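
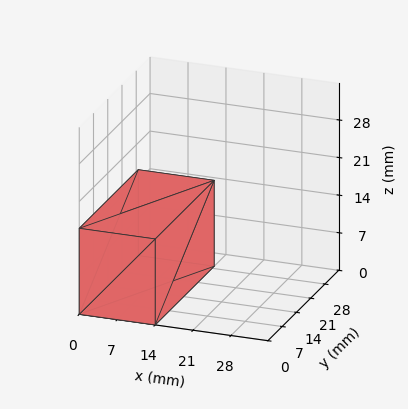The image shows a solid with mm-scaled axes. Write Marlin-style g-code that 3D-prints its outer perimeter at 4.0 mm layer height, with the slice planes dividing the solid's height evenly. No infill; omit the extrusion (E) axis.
Reading the render: the shape is a rectangular box, roughly 14 × 29 mm footprint and 16 mm tall (dimensions read to the nearest mm from the axis ticks). For the g-code, the solid's height is divided into equal slices at the stated Δz and each level perimeter traced with G1 moves after a G0 lift.

; perimeter-only toolpath
G21 ; units = mm
G90 ; absolute positioning
G28 ; home
; layer 1
G0 Z4.0
G0 X0.0 Y0.0
G1 X14.0 Y0.0
G1 X14.0 Y29.0
G1 X0.0 Y29.0
G1 X0.0 Y0.0
; layer 2
G0 Z8.0
G0 X0.0 Y0.0
G1 X14.0 Y0.0
G1 X14.0 Y29.0
G1 X0.0 Y29.0
G1 X0.0 Y0.0
; layer 3
G0 Z12.0
G0 X0.0 Y0.0
G1 X14.0 Y0.0
G1 X14.0 Y29.0
G1 X0.0 Y29.0
G1 X0.0 Y0.0
; layer 4
G0 Z16.0
G0 X0.0 Y0.0
G1 X14.0 Y0.0
G1 X14.0 Y29.0
G1 X0.0 Y29.0
G1 X0.0 Y0.0
M2 ; end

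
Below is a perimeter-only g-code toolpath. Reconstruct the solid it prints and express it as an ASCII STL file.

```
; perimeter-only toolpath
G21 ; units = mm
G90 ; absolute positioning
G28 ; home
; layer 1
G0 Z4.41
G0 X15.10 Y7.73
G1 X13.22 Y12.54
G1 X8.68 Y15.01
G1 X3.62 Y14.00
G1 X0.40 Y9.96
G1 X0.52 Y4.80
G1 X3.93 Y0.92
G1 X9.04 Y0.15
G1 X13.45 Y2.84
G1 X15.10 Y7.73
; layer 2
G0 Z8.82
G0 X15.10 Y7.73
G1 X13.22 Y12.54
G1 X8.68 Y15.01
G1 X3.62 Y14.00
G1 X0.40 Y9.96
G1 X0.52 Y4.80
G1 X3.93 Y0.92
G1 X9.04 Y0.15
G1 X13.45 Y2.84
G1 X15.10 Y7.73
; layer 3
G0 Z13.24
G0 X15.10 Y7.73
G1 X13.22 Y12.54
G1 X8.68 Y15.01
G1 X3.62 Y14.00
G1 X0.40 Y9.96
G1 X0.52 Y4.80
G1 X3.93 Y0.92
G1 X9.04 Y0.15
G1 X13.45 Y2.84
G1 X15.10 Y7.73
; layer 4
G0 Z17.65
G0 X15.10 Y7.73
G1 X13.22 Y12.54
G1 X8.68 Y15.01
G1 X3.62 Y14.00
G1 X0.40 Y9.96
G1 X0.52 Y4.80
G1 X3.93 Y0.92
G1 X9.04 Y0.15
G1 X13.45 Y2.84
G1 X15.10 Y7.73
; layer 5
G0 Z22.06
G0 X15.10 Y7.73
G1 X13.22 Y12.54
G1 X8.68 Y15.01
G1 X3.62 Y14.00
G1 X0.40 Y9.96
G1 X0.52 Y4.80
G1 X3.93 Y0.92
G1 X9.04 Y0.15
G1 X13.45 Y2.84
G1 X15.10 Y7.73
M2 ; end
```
solid part
  facet normal 0.0000 0.0000 -1.0000
    outer loop
      vertex 8.68 15.01 0.00
      vertex 13.22 12.54 0.00
      vertex 15.10 7.73 0.00
    endloop
  endfacet
  facet normal 0.0000 0.0000 -1.0000
    outer loop
      vertex 3.62 14.00 0.00
      vertex 8.68 15.01 0.00
      vertex 15.10 7.73 0.00
    endloop
  endfacet
  facet normal 0.0000 0.0000 -1.0000
    outer loop
      vertex 0.40 9.96 0.00
      vertex 3.62 14.00 0.00
      vertex 15.10 7.73 0.00
    endloop
  endfacet
  facet normal 0.0000 0.0000 -1.0000
    outer loop
      vertex 0.52 4.80 0.00
      vertex 0.40 9.96 0.00
      vertex 15.10 7.73 0.00
    endloop
  endfacet
  facet normal 0.0000 0.0000 -1.0000
    outer loop
      vertex 3.93 0.92 0.00
      vertex 0.52 4.80 0.00
      vertex 15.10 7.73 0.00
    endloop
  endfacet
  facet normal 0.0000 0.0000 -1.0000
    outer loop
      vertex 9.04 0.15 0.00
      vertex 3.93 0.92 0.00
      vertex 15.10 7.73 0.00
    endloop
  endfacet
  facet normal 0.0000 0.0000 -1.0000
    outer loop
      vertex 13.45 2.84 0.00
      vertex 9.04 0.15 0.00
      vertex 15.10 7.73 0.00
    endloop
  endfacet
  facet normal 0.0000 0.0000 1.0000
    outer loop
      vertex 15.10 7.73 22.06
      vertex 13.22 12.54 22.06
      vertex 8.68 15.01 22.06
    endloop
  endfacet
  facet normal 0.0000 0.0000 1.0000
    outer loop
      vertex 15.10 7.73 22.06
      vertex 8.68 15.01 22.06
      vertex 3.62 14.00 22.06
    endloop
  endfacet
  facet normal 0.0000 0.0000 1.0000
    outer loop
      vertex 15.10 7.73 22.06
      vertex 3.62 14.00 22.06
      vertex 0.40 9.96 22.06
    endloop
  endfacet
  facet normal 0.0000 0.0000 1.0000
    outer loop
      vertex 15.10 7.73 22.06
      vertex 0.40 9.96 22.06
      vertex 0.52 4.80 22.06
    endloop
  endfacet
  facet normal 0.0000 0.0000 1.0000
    outer loop
      vertex 15.10 7.73 22.06
      vertex 0.52 4.80 22.06
      vertex 3.93 0.92 22.06
    endloop
  endfacet
  facet normal 0.0000 0.0000 1.0000
    outer loop
      vertex 15.10 7.73 22.06
      vertex 3.93 0.92 22.06
      vertex 9.04 0.15 22.06
    endloop
  endfacet
  facet normal 0.0000 0.0000 1.0000
    outer loop
      vertex 15.10 7.73 22.06
      vertex 9.04 0.15 22.06
      vertex 13.45 2.84 22.06
    endloop
  endfacet
  facet normal 0.9314 0.3640 0.0000
    outer loop
      vertex 15.10 7.73 0.00
      vertex 13.22 12.54 0.00
      vertex 13.22 12.54 22.06
    endloop
  endfacet
  facet normal 0.9314 0.3640 0.0000
    outer loop
      vertex 15.10 7.73 0.00
      vertex 13.22 12.54 22.06
      vertex 15.10 7.73 22.06
    endloop
  endfacet
  facet normal 0.4779 0.8784 0.0000
    outer loop
      vertex 13.22 12.54 0.00
      vertex 8.68 15.01 0.00
      vertex 8.68 15.01 22.06
    endloop
  endfacet
  facet normal 0.4779 0.8784 0.0000
    outer loop
      vertex 13.22 12.54 0.00
      vertex 8.68 15.01 22.06
      vertex 13.22 12.54 22.06
    endloop
  endfacet
  facet normal -0.1957 0.9807 0.0000
    outer loop
      vertex 8.68 15.01 0.00
      vertex 3.62 14.00 0.00
      vertex 3.62 14.00 22.06
    endloop
  endfacet
  facet normal -0.1957 0.9807 0.0000
    outer loop
      vertex 8.68 15.01 0.00
      vertex 3.62 14.00 22.06
      vertex 8.68 15.01 22.06
    endloop
  endfacet
  facet normal -0.7820 0.6233 0.0000
    outer loop
      vertex 3.62 14.00 0.00
      vertex 0.40 9.96 0.00
      vertex 0.40 9.96 22.06
    endloop
  endfacet
  facet normal -0.7820 0.6233 0.0000
    outer loop
      vertex 3.62 14.00 0.00
      vertex 0.40 9.96 22.06
      vertex 3.62 14.00 22.06
    endloop
  endfacet
  facet normal -0.9997 -0.0232 0.0000
    outer loop
      vertex 0.40 9.96 0.00
      vertex 0.52 4.80 0.00
      vertex 0.52 4.80 22.06
    endloop
  endfacet
  facet normal -0.9997 -0.0232 0.0000
    outer loop
      vertex 0.40 9.96 0.00
      vertex 0.52 4.80 22.06
      vertex 0.40 9.96 22.06
    endloop
  endfacet
  facet normal -0.7511 -0.6601 0.0000
    outer loop
      vertex 0.52 4.80 0.00
      vertex 3.93 0.92 0.00
      vertex 3.93 0.92 22.06
    endloop
  endfacet
  facet normal -0.7511 -0.6601 0.0000
    outer loop
      vertex 0.52 4.80 0.00
      vertex 3.93 0.92 22.06
      vertex 0.52 4.80 22.06
    endloop
  endfacet
  facet normal -0.1490 -0.9888 0.0000
    outer loop
      vertex 3.93 0.92 0.00
      vertex 9.04 0.15 0.00
      vertex 9.04 0.15 22.06
    endloop
  endfacet
  facet normal -0.1490 -0.9888 0.0000
    outer loop
      vertex 3.93 0.92 0.00
      vertex 9.04 0.15 22.06
      vertex 3.93 0.92 22.06
    endloop
  endfacet
  facet normal 0.5207 -0.8537 0.0000
    outer loop
      vertex 9.04 0.15 0.00
      vertex 13.45 2.84 0.00
      vertex 13.45 2.84 22.06
    endloop
  endfacet
  facet normal 0.5207 -0.8537 0.0000
    outer loop
      vertex 9.04 0.15 0.00
      vertex 13.45 2.84 22.06
      vertex 9.04 0.15 22.06
    endloop
  endfacet
  facet normal 0.9475 -0.3197 0.0000
    outer loop
      vertex 13.45 2.84 0.00
      vertex 15.10 7.73 0.00
      vertex 15.10 7.73 22.06
    endloop
  endfacet
  facet normal 0.9475 -0.3197 0.0000
    outer loop
      vertex 13.45 2.84 0.00
      vertex 15.10 7.73 22.06
      vertex 13.45 2.84 22.06
    endloop
  endfacet
endsolid part

The G0 Z moves step by Δz≈4.41 mm. Every layer's G1 loop is the same polygon, so the solid is a straight extrusion of it from z=0 to z≈22.1. Closing with flat bottom and top caps and triangulating gives 32 facets — a regular 9-sided prism (a cylinder approximated with 9 flat sides), circumscribed radius ≈ 7.55 mm, height ≈ 22.1 mm.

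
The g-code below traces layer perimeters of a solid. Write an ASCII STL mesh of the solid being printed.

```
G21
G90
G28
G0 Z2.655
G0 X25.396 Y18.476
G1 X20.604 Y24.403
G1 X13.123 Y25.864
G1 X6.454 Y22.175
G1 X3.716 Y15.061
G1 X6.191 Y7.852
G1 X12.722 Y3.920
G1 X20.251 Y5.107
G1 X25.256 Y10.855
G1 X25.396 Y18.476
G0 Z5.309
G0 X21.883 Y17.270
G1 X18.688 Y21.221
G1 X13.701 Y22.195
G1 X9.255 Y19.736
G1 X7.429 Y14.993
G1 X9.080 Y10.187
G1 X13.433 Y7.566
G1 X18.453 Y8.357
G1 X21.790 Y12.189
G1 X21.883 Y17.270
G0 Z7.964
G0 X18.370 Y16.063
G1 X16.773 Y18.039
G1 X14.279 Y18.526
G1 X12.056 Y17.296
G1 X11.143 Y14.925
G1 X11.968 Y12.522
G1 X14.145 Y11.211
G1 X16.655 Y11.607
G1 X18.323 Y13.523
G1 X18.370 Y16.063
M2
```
solid part
  facet normal 0.0000 0.0000 -1.0000
    outer loop
      vertex 12.545 29.533 0.000
      vertex 22.520 27.585 0.000
      vertex 28.909 19.682 0.000
    endloop
  endfacet
  facet normal 0.0000 0.0000 -1.0000
    outer loop
      vertex 3.653 24.614 0.000
      vertex 12.545 29.533 0.000
      vertex 28.909 19.682 0.000
    endloop
  endfacet
  facet normal 0.0000 0.0000 -1.0000
    outer loop
      vertex 0.002 15.129 0.000
      vertex 3.653 24.614 0.000
      vertex 28.909 19.682 0.000
    endloop
  endfacet
  facet normal 0.0000 0.0000 -1.0000
    outer loop
      vertex 3.303 5.517 0.000
      vertex 0.002 15.129 0.000
      vertex 28.909 19.682 0.000
    endloop
  endfacet
  facet normal 0.0000 0.0000 -1.0000
    outer loop
      vertex 12.010 0.275 0.000
      vertex 3.303 5.517 0.000
      vertex 28.909 19.682 0.000
    endloop
  endfacet
  facet normal 0.0000 0.0000 -1.0000
    outer loop
      vertex 22.049 1.857 0.000
      vertex 12.010 0.275 0.000
      vertex 28.909 19.682 0.000
    endloop
  endfacet
  facet normal 0.0000 0.0000 -1.0000
    outer loop
      vertex 28.723 9.521 0.000
      vertex 22.049 1.857 0.000
      vertex 28.909 19.682 0.000
    endloop
  endfacet
  facet normal 0.4708 0.3806 0.7959
    outer loop
      vertex 28.909 19.682 0.000
      vertex 22.520 27.585 0.000
      vertex 14.857 14.857 10.619
    endloop
  endfacet
  facet normal 0.1160 0.5942 0.7959
    outer loop
      vertex 22.520 27.585 0.000
      vertex 12.545 29.533 0.000
      vertex 14.857 14.857 10.619
    endloop
  endfacet
  facet normal -0.2930 0.5297 0.7959
    outer loop
      vertex 12.545 29.533 0.000
      vertex 3.653 24.614 0.000
      vertex 14.857 14.857 10.619
    endloop
  endfacet
  facet normal -0.5650 0.2175 0.7959
    outer loop
      vertex 3.653 24.614 0.000
      vertex 0.002 15.129 0.000
      vertex 14.857 14.857 10.619
    endloop
  endfacet
  facet normal -0.5726 -0.1966 0.7959
    outer loop
      vertex 0.002 15.129 0.000
      vertex 3.303 5.517 0.000
      vertex 14.857 14.857 10.619
    endloop
  endfacet
  facet normal -0.3123 -0.5187 0.7959
    outer loop
      vertex 3.303 5.517 0.000
      vertex 12.010 0.275 0.000
      vertex 14.857 14.857 10.619
    endloop
  endfacet
  facet normal 0.0942 -0.5980 0.7959
    outer loop
      vertex 12.010 0.275 0.000
      vertex 22.049 1.857 0.000
      vertex 14.857 14.857 10.619
    endloop
  endfacet
  facet normal 0.4565 -0.3976 0.7959
    outer loop
      vertex 22.049 1.857 0.000
      vertex 28.723 9.521 0.000
      vertex 14.857 14.857 10.619
    endloop
  endfacet
  facet normal 0.6053 -0.0111 0.7959
    outer loop
      vertex 28.723 9.521 0.000
      vertex 28.909 19.682 0.000
      vertex 14.857 14.857 10.619
    endloop
  endfacet
endsolid part

The G0 Z moves step by Δz≈2.655 mm. The G1 loops shrink linearly with z, so the solid tapers from its base footprint up to z≈10.6. Closing with a flat bottom cap and the tapered top and triangulating gives 16 facets — a regular 9-sided pyramid, base circumscribed radius ≈ 14.9 mm, apex at z ≈ 10.6 mm.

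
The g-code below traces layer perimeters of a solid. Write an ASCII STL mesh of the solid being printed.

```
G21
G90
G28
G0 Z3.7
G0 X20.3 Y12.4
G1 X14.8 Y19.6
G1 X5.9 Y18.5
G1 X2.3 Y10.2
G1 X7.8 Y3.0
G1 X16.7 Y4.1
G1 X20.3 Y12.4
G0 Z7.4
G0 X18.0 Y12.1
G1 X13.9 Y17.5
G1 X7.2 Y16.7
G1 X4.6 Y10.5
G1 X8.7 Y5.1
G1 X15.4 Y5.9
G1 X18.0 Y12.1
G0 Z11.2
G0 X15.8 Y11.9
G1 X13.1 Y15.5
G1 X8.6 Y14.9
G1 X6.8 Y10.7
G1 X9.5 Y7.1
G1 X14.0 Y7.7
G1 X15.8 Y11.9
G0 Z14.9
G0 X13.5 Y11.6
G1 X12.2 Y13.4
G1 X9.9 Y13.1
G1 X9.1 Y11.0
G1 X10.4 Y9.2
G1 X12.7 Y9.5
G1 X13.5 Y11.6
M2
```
solid part
  facet normal 0.0000 0.0000 -1.0000
    outer loop
      vertex 4.5 20.3 0.0
      vertex 15.7 21.7 0.0
      vertex 22.5 12.7 0.0
    endloop
  endfacet
  facet normal 0.0000 0.0000 -1.0000
    outer loop
      vertex 0.1 9.9 0.0
      vertex 4.5 20.3 0.0
      vertex 22.5 12.7 0.0
    endloop
  endfacet
  facet normal 0.0000 0.0000 -1.0000
    outer loop
      vertex 6.9 0.9 0.0
      vertex 0.1 9.9 0.0
      vertex 22.5 12.7 0.0
    endloop
  endfacet
  facet normal 0.0000 0.0000 -1.0000
    outer loop
      vertex 18.1 2.3 0.0
      vertex 6.9 0.9 0.0
      vertex 22.5 12.7 0.0
    endloop
  endfacet
  facet normal 0.7062 0.5336 0.4654
    outer loop
      vertex 22.5 12.7 0.0
      vertex 15.7 21.7 0.0
      vertex 11.3 11.3 18.6
    endloop
  endfacet
  facet normal -0.1098 0.8784 0.4652
    outer loop
      vertex 15.7 21.7 0.0
      vertex 4.5 20.3 0.0
      vertex 11.3 11.3 18.6
    endloop
  endfacet
  facet normal -0.8153 0.3450 0.4650
    outer loop
      vertex 4.5 20.3 0.0
      vertex 0.1 9.9 0.0
      vertex 11.3 11.3 18.6
    endloop
  endfacet
  facet normal -0.7062 -0.5336 0.4654
    outer loop
      vertex 0.1 9.9 0.0
      vertex 6.9 0.9 0.0
      vertex 11.3 11.3 18.6
    endloop
  endfacet
  facet normal 0.1098 -0.8784 0.4652
    outer loop
      vertex 6.9 0.9 0.0
      vertex 18.1 2.3 0.0
      vertex 11.3 11.3 18.6
    endloop
  endfacet
  facet normal 0.8153 -0.3450 0.4650
    outer loop
      vertex 18.1 2.3 0.0
      vertex 22.5 12.7 0.0
      vertex 11.3 11.3 18.6
    endloop
  endfacet
endsolid part

The G0 Z moves step by Δz≈3.7 mm. The G1 loops shrink linearly with z, so the solid tapers from its base footprint up to z≈18.6. Closing with a flat bottom cap and the tapered top and triangulating gives 10 facets — a regular 6-sided pyramid, base circumscribed radius ≈ 11.3 mm, apex at z ≈ 18.6 mm.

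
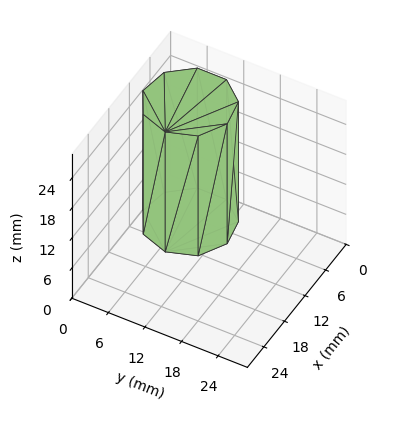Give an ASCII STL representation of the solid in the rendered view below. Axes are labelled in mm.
Reading the render: the shape is a regular 9-sided prism (a cylinder approximated with 9 flat sides), circumscribed radius ≈ 7 mm, height ≈ 24 mm (dimensions read to the nearest mm from the axis ticks). For the STL, each face is triangulated and given an outward normal.

solid part
  facet normal 0.0000 0.0000 -1.0000
    outer loop
      vertex 8.2 13.9 0.0
      vertex 12.4 11.5 0.0
      vertex 14.0 7.0 0.0
    endloop
  endfacet
  facet normal 0.0000 0.0000 -1.0000
    outer loop
      vertex 3.5 13.1 0.0
      vertex 8.2 13.9 0.0
      vertex 14.0 7.0 0.0
    endloop
  endfacet
  facet normal 0.0000 0.0000 -1.0000
    outer loop
      vertex 0.4 9.4 0.0
      vertex 3.5 13.1 0.0
      vertex 14.0 7.0 0.0
    endloop
  endfacet
  facet normal 0.0000 0.0000 -1.0000
    outer loop
      vertex 0.4 4.6 0.0
      vertex 0.4 9.4 0.0
      vertex 14.0 7.0 0.0
    endloop
  endfacet
  facet normal 0.0000 0.0000 -1.0000
    outer loop
      vertex 3.5 0.9 0.0
      vertex 0.4 4.6 0.0
      vertex 14.0 7.0 0.0
    endloop
  endfacet
  facet normal 0.0000 0.0000 -1.0000
    outer loop
      vertex 8.2 0.1 0.0
      vertex 3.5 0.9 0.0
      vertex 14.0 7.0 0.0
    endloop
  endfacet
  facet normal 0.0000 0.0000 -1.0000
    outer loop
      vertex 12.4 2.5 0.0
      vertex 8.2 0.1 0.0
      vertex 14.0 7.0 0.0
    endloop
  endfacet
  facet normal 0.0000 0.0000 1.0000
    outer loop
      vertex 14.0 7.0 24.0
      vertex 12.4 11.5 24.0
      vertex 8.2 13.9 24.0
    endloop
  endfacet
  facet normal 0.0000 0.0000 1.0000
    outer loop
      vertex 14.0 7.0 24.0
      vertex 8.2 13.9 24.0
      vertex 3.5 13.1 24.0
    endloop
  endfacet
  facet normal 0.0000 0.0000 1.0000
    outer loop
      vertex 14.0 7.0 24.0
      vertex 3.5 13.1 24.0
      vertex 0.4 9.4 24.0
    endloop
  endfacet
  facet normal 0.0000 0.0000 1.0000
    outer loop
      vertex 14.0 7.0 24.0
      vertex 0.4 9.4 24.0
      vertex 0.4 4.6 24.0
    endloop
  endfacet
  facet normal 0.0000 0.0000 1.0000
    outer loop
      vertex 14.0 7.0 24.0
      vertex 0.4 4.6 24.0
      vertex 3.5 0.9 24.0
    endloop
  endfacet
  facet normal 0.0000 0.0000 1.0000
    outer loop
      vertex 14.0 7.0 24.0
      vertex 3.5 0.9 24.0
      vertex 8.2 0.1 24.0
    endloop
  endfacet
  facet normal 0.0000 0.0000 1.0000
    outer loop
      vertex 14.0 7.0 24.0
      vertex 8.2 0.1 24.0
      vertex 12.4 2.5 24.0
    endloop
  endfacet
  facet normal 0.9422 0.3350 0.0000
    outer loop
      vertex 14.0 7.0 0.0
      vertex 12.4 11.5 0.0
      vertex 12.4 11.5 24.0
    endloop
  endfacet
  facet normal 0.9422 0.3350 0.0000
    outer loop
      vertex 14.0 7.0 0.0
      vertex 12.4 11.5 24.0
      vertex 14.0 7.0 24.0
    endloop
  endfacet
  facet normal 0.4961 0.8682 0.0000
    outer loop
      vertex 12.4 11.5 0.0
      vertex 8.2 13.9 0.0
      vertex 8.2 13.9 24.0
    endloop
  endfacet
  facet normal 0.4961 0.8682 0.0000
    outer loop
      vertex 12.4 11.5 0.0
      vertex 8.2 13.9 24.0
      vertex 12.4 11.5 24.0
    endloop
  endfacet
  facet normal -0.1678 0.9858 0.0000
    outer loop
      vertex 8.2 13.9 0.0
      vertex 3.5 13.1 0.0
      vertex 3.5 13.1 24.0
    endloop
  endfacet
  facet normal -0.1678 0.9858 0.0000
    outer loop
      vertex 8.2 13.9 0.0
      vertex 3.5 13.1 24.0
      vertex 8.2 13.9 24.0
    endloop
  endfacet
  facet normal -0.7665 0.6422 0.0000
    outer loop
      vertex 3.5 13.1 0.0
      vertex 0.4 9.4 0.0
      vertex 0.4 9.4 24.0
    endloop
  endfacet
  facet normal -0.7665 0.6422 0.0000
    outer loop
      vertex 3.5 13.1 0.0
      vertex 0.4 9.4 24.0
      vertex 3.5 13.1 24.0
    endloop
  endfacet
  facet normal -1.0000 0.0000 0.0000
    outer loop
      vertex 0.4 9.4 0.0
      vertex 0.4 4.6 0.0
      vertex 0.4 4.6 24.0
    endloop
  endfacet
  facet normal -1.0000 0.0000 0.0000
    outer loop
      vertex 0.4 9.4 0.0
      vertex 0.4 4.6 24.0
      vertex 0.4 9.4 24.0
    endloop
  endfacet
  facet normal -0.7665 -0.6422 0.0000
    outer loop
      vertex 0.4 4.6 0.0
      vertex 3.5 0.9 0.0
      vertex 3.5 0.9 24.0
    endloop
  endfacet
  facet normal -0.7665 -0.6422 0.0000
    outer loop
      vertex 0.4 4.6 0.0
      vertex 3.5 0.9 24.0
      vertex 0.4 4.6 24.0
    endloop
  endfacet
  facet normal -0.1678 -0.9858 0.0000
    outer loop
      vertex 3.5 0.9 0.0
      vertex 8.2 0.1 0.0
      vertex 8.2 0.1 24.0
    endloop
  endfacet
  facet normal -0.1678 -0.9858 0.0000
    outer loop
      vertex 3.5 0.9 0.0
      vertex 8.2 0.1 24.0
      vertex 3.5 0.9 24.0
    endloop
  endfacet
  facet normal 0.4961 -0.8682 0.0000
    outer loop
      vertex 8.2 0.1 0.0
      vertex 12.4 2.5 0.0
      vertex 12.4 2.5 24.0
    endloop
  endfacet
  facet normal 0.4961 -0.8682 0.0000
    outer loop
      vertex 8.2 0.1 0.0
      vertex 12.4 2.5 24.0
      vertex 8.2 0.1 24.0
    endloop
  endfacet
  facet normal 0.9422 -0.3350 0.0000
    outer loop
      vertex 12.4 2.5 0.0
      vertex 14.0 7.0 0.0
      vertex 14.0 7.0 24.0
    endloop
  endfacet
  facet normal 0.9422 -0.3350 0.0000
    outer loop
      vertex 12.4 2.5 0.0
      vertex 14.0 7.0 24.0
      vertex 12.4 2.5 24.0
    endloop
  endfacet
endsolid part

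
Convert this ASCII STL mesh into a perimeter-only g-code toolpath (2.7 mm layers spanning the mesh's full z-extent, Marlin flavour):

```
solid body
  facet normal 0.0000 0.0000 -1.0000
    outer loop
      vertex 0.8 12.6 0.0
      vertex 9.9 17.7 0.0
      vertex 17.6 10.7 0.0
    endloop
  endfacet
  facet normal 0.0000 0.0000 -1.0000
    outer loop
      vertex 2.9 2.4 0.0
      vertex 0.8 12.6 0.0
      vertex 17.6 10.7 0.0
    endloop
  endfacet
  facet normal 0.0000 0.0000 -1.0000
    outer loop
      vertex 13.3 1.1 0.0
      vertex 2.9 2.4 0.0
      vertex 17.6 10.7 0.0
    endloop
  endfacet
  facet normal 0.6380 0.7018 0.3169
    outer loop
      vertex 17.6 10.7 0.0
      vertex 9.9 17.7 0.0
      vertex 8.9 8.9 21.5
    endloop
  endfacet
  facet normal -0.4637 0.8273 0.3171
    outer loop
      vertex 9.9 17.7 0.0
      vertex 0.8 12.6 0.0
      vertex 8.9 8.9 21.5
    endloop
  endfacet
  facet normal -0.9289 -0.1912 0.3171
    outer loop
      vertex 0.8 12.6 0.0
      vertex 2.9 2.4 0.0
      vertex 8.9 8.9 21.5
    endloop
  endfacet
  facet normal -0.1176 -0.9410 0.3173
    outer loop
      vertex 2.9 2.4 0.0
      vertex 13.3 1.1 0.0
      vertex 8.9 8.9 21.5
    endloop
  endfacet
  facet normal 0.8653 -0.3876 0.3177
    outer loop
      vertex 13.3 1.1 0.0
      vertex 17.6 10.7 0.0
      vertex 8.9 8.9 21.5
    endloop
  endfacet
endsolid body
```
; perimeter-only toolpath
G21 ; units = mm
G90 ; absolute positioning
G28 ; home
; layer 1
G0 Z2.7
G0 X16.5 Y10.5
G1 X9.8 Y16.6
G1 X1.8 Y12.1
G1 X3.7 Y3.2
G1 X12.8 Y2.1
G1 X16.5 Y10.5
; layer 2
G0 Z5.4
G0 X15.4 Y10.2
G1 X9.7 Y15.5
G1 X2.8 Y11.7
G1 X4.4 Y4.0
G1 X12.2 Y3.1
G1 X15.4 Y10.2
; layer 3
G0 Z8.1
G0 X14.3 Y10.0
G1 X9.5 Y14.4
G1 X3.8 Y11.2
G1 X5.2 Y4.8
G1 X11.7 Y4.0
G1 X14.3 Y10.0
; layer 4
G0 Z10.8
G0 X13.2 Y9.8
G1 X9.4 Y13.3
G1 X4.9 Y10.8
G1 X5.9 Y5.7
G1 X11.1 Y5.0
G1 X13.2 Y9.8
; layer 5
G0 Z13.4
G0 X12.2 Y9.6
G1 X9.3 Y12.2
G1 X5.9 Y10.3
G1 X6.7 Y6.5
G1 X10.6 Y6.0
G1 X12.2 Y9.6
; layer 6
G0 Z16.1
G0 X11.1 Y9.4
G1 X9.2 Y11.1
G1 X6.9 Y9.8
G1 X7.4 Y7.3
G1 X10.0 Y7.0
G1 X11.1 Y9.4
; layer 7
G0 Z18.8
G0 X10.0 Y9.1
G1 X9.0 Y10.0
G1 X7.9 Y9.4
G1 X8.2 Y8.1
G1 X9.5 Y7.9
G1 X10.0 Y9.1
M2 ; end

The solid is a regular 5-sided pyramid, base circumscribed radius ≈ 8.9 mm, apex at z ≈ 21.5 mm. Slicing at Δz = 2.7 mm — 8 equal slices spanning the solid's height, so layer i sits at z = i·h/8 — gives 7 non-empty perimeters. Each is a 5-segment closed polygon; G0 lifts to the layer z and rapids to the start vertex, then G1 traces the edges. The cross-section shrinks linearly with z (the slice at the apex is degenerate and omitted).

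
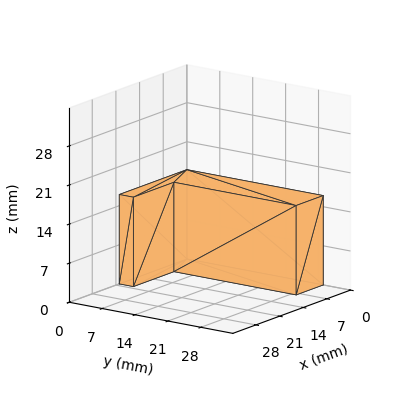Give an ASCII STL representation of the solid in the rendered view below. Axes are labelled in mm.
Reading the render: the shape is an L-shaped prism: outer 20 × 29 mm, arm thicknesses ≈ 3 mm (horizontal) and 8 mm (vertical), extruded 16 mm in z (dimensions read to the nearest mm from the axis ticks). For the STL, each face is triangulated and given an outward normal.

solid part
  facet normal 0.0000 0.0000 -1.0000
    outer loop
      vertex 20.00 3.00 0.00
      vertex 20.00 0.00 0.00
      vertex 0.00 0.00 0.00
    endloop
  endfacet
  facet normal 0.0000 0.0000 -1.0000
    outer loop
      vertex 8.00 3.00 0.00
      vertex 20.00 3.00 0.00
      vertex 0.00 0.00 0.00
    endloop
  endfacet
  facet normal 0.0000 0.0000 -1.0000
    outer loop
      vertex 8.00 29.00 0.00
      vertex 8.00 3.00 0.00
      vertex 0.00 0.00 0.00
    endloop
  endfacet
  facet normal 0.0000 0.0000 -1.0000
    outer loop
      vertex 0.00 29.00 0.00
      vertex 8.00 29.00 0.00
      vertex 0.00 0.00 0.00
    endloop
  endfacet
  facet normal 0.0000 0.0000 1.0000
    outer loop
      vertex 0.00 0.00 16.00
      vertex 20.00 0.00 16.00
      vertex 20.00 3.00 16.00
    endloop
  endfacet
  facet normal 0.0000 0.0000 1.0000
    outer loop
      vertex 0.00 0.00 16.00
      vertex 20.00 3.00 16.00
      vertex 8.00 3.00 16.00
    endloop
  endfacet
  facet normal 0.0000 0.0000 1.0000
    outer loop
      vertex 0.00 0.00 16.00
      vertex 8.00 3.00 16.00
      vertex 8.00 29.00 16.00
    endloop
  endfacet
  facet normal 0.0000 0.0000 1.0000
    outer loop
      vertex 0.00 0.00 16.00
      vertex 8.00 29.00 16.00
      vertex 0.00 29.00 16.00
    endloop
  endfacet
  facet normal 0.0000 -1.0000 0.0000
    outer loop
      vertex 0.00 0.00 0.00
      vertex 20.00 0.00 0.00
      vertex 20.00 0.00 16.00
    endloop
  endfacet
  facet normal 0.0000 -1.0000 0.0000
    outer loop
      vertex 0.00 0.00 0.00
      vertex 20.00 0.00 16.00
      vertex 0.00 0.00 16.00
    endloop
  endfacet
  facet normal 1.0000 0.0000 0.0000
    outer loop
      vertex 20.00 0.00 0.00
      vertex 20.00 3.00 0.00
      vertex 20.00 3.00 16.00
    endloop
  endfacet
  facet normal 1.0000 0.0000 0.0000
    outer loop
      vertex 20.00 0.00 0.00
      vertex 20.00 3.00 16.00
      vertex 20.00 0.00 16.00
    endloop
  endfacet
  facet normal 0.0000 1.0000 0.0000
    outer loop
      vertex 20.00 3.00 0.00
      vertex 8.00 3.00 0.00
      vertex 8.00 3.00 16.00
    endloop
  endfacet
  facet normal 0.0000 1.0000 0.0000
    outer loop
      vertex 20.00 3.00 0.00
      vertex 8.00 3.00 16.00
      vertex 20.00 3.00 16.00
    endloop
  endfacet
  facet normal 1.0000 0.0000 0.0000
    outer loop
      vertex 8.00 3.00 0.00
      vertex 8.00 29.00 0.00
      vertex 8.00 29.00 16.00
    endloop
  endfacet
  facet normal 1.0000 0.0000 0.0000
    outer loop
      vertex 8.00 3.00 0.00
      vertex 8.00 29.00 16.00
      vertex 8.00 3.00 16.00
    endloop
  endfacet
  facet normal 0.0000 1.0000 0.0000
    outer loop
      vertex 8.00 29.00 0.00
      vertex 0.00 29.00 0.00
      vertex 0.00 29.00 16.00
    endloop
  endfacet
  facet normal 0.0000 1.0000 0.0000
    outer loop
      vertex 8.00 29.00 0.00
      vertex 0.00 29.00 16.00
      vertex 8.00 29.00 16.00
    endloop
  endfacet
  facet normal -1.0000 0.0000 0.0000
    outer loop
      vertex 0.00 29.00 0.00
      vertex 0.00 0.00 0.00
      vertex 0.00 0.00 16.00
    endloop
  endfacet
  facet normal -1.0000 0.0000 0.0000
    outer loop
      vertex 0.00 29.00 0.00
      vertex 0.00 0.00 16.00
      vertex 0.00 29.00 16.00
    endloop
  endfacet
endsolid part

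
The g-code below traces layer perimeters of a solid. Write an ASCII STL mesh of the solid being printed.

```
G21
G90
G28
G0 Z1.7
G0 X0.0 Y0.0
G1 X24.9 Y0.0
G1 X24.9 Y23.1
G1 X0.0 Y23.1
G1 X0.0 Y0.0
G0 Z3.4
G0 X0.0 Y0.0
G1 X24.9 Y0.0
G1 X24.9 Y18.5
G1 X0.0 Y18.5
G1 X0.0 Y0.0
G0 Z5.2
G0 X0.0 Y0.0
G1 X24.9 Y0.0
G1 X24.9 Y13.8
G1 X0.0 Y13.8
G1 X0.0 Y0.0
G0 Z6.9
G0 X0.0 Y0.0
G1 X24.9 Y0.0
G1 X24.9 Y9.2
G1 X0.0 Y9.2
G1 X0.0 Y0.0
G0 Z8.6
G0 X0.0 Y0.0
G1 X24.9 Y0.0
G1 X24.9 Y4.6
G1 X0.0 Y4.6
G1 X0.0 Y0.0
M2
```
solid part
  facet normal 0.0000 0.0000 -1.0000
    outer loop
      vertex 24.9 27.7 0.0
      vertex 24.9 0.0 0.0
      vertex 0.0 0.0 0.0
    endloop
  endfacet
  facet normal 0.0000 0.0000 -1.0000
    outer loop
      vertex 0.0 27.7 0.0
      vertex 24.9 27.7 0.0
      vertex 0.0 0.0 0.0
    endloop
  endfacet
  facet normal 0.0000 -1.0000 0.0000
    outer loop
      vertex 0.0 0.0 0.0
      vertex 24.9 0.0 0.0
      vertex 24.9 0.0 10.3
    endloop
  endfacet
  facet normal 0.0000 -1.0000 0.0000
    outer loop
      vertex 0.0 0.0 0.0
      vertex 24.9 0.0 10.3
      vertex 0.0 0.0 10.3
    endloop
  endfacet
  facet normal 0.0000 0.3485 0.9373
    outer loop
      vertex 0.0 0.0 10.3
      vertex 24.9 0.0 10.3
      vertex 24.9 27.7 0.0
    endloop
  endfacet
  facet normal 0.0000 0.3485 0.9373
    outer loop
      vertex 0.0 0.0 10.3
      vertex 24.9 27.7 0.0
      vertex 0.0 27.7 0.0
    endloop
  endfacet
  facet normal -1.0000 0.0000 0.0000
    outer loop
      vertex 0.0 0.0 10.3
      vertex 0.0 27.7 0.0
      vertex 0.0 0.0 0.0
    endloop
  endfacet
  facet normal 1.0000 0.0000 0.0000
    outer loop
      vertex 24.9 0.0 0.0
      vertex 24.9 27.7 0.0
      vertex 24.9 0.0 10.3
    endloop
  endfacet
endsolid part

The G0 Z moves step by Δz≈1.7 mm. The G1 loops shrink linearly with z, so the solid tapers from its base footprint up to z≈10.3. Closing with a flat bottom cap and the tapered top and triangulating gives 8 facets — a wedge (ramp): 24.9 × 27.7 mm base, rising to 10.3 mm along the y=0 edge and sloping linearly to z=0 at y=27.7.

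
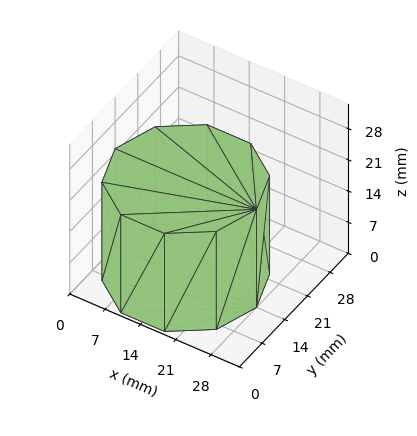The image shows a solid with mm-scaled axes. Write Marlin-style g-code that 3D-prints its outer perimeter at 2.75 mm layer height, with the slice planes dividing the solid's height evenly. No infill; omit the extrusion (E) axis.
Reading the render: the shape is a regular 10-sided prism (a cylinder approximated with 10 flat sides), circumscribed radius ≈ 14 mm, height ≈ 22 mm (dimensions read to the nearest mm from the axis ticks). For the g-code, the solid's height is divided into equal slices at the stated Δz and each level perimeter traced with G1 moves after a G0 lift.

; perimeter-only toolpath
G21 ; units = mm
G90 ; absolute positioning
G28 ; home
; layer 1
G0 Z2.75
G0 X28.00 Y14.00
G1 X25.33 Y22.23
G1 X18.33 Y27.31
G1 X9.67 Y27.31
G1 X2.67 Y22.23
G1 X0.00 Y14.00
G1 X2.67 Y5.77
G1 X9.67 Y0.69
G1 X18.33 Y0.69
G1 X25.33 Y5.77
G1 X28.00 Y14.00
; layer 2
G0 Z5.50
G0 X28.00 Y14.00
G1 X25.33 Y22.23
G1 X18.33 Y27.31
G1 X9.67 Y27.31
G1 X2.67 Y22.23
G1 X0.00 Y14.00
G1 X2.67 Y5.77
G1 X9.67 Y0.69
G1 X18.33 Y0.69
G1 X25.33 Y5.77
G1 X28.00 Y14.00
; layer 3
G0 Z8.25
G0 X28.00 Y14.00
G1 X25.33 Y22.23
G1 X18.33 Y27.31
G1 X9.67 Y27.31
G1 X2.67 Y22.23
G1 X0.00 Y14.00
G1 X2.67 Y5.77
G1 X9.67 Y0.69
G1 X18.33 Y0.69
G1 X25.33 Y5.77
G1 X28.00 Y14.00
; layer 4
G0 Z11.00
G0 X28.00 Y14.00
G1 X25.33 Y22.23
G1 X18.33 Y27.31
G1 X9.67 Y27.31
G1 X2.67 Y22.23
G1 X0.00 Y14.00
G1 X2.67 Y5.77
G1 X9.67 Y0.69
G1 X18.33 Y0.69
G1 X25.33 Y5.77
G1 X28.00 Y14.00
; layer 5
G0 Z13.75
G0 X28.00 Y14.00
G1 X25.33 Y22.23
G1 X18.33 Y27.31
G1 X9.67 Y27.31
G1 X2.67 Y22.23
G1 X0.00 Y14.00
G1 X2.67 Y5.77
G1 X9.67 Y0.69
G1 X18.33 Y0.69
G1 X25.33 Y5.77
G1 X28.00 Y14.00
; layer 6
G0 Z16.50
G0 X28.00 Y14.00
G1 X25.33 Y22.23
G1 X18.33 Y27.31
G1 X9.67 Y27.31
G1 X2.67 Y22.23
G1 X0.00 Y14.00
G1 X2.67 Y5.77
G1 X9.67 Y0.69
G1 X18.33 Y0.69
G1 X25.33 Y5.77
G1 X28.00 Y14.00
; layer 7
G0 Z19.25
G0 X28.00 Y14.00
G1 X25.33 Y22.23
G1 X18.33 Y27.31
G1 X9.67 Y27.31
G1 X2.67 Y22.23
G1 X0.00 Y14.00
G1 X2.67 Y5.77
G1 X9.67 Y0.69
G1 X18.33 Y0.69
G1 X25.33 Y5.77
G1 X28.00 Y14.00
; layer 8
G0 Z22.00
G0 X28.00 Y14.00
G1 X25.33 Y22.23
G1 X18.33 Y27.31
G1 X9.67 Y27.31
G1 X2.67 Y22.23
G1 X0.00 Y14.00
G1 X2.67 Y5.77
G1 X9.67 Y0.69
G1 X18.33 Y0.69
G1 X25.33 Y5.77
G1 X28.00 Y14.00
M2 ; end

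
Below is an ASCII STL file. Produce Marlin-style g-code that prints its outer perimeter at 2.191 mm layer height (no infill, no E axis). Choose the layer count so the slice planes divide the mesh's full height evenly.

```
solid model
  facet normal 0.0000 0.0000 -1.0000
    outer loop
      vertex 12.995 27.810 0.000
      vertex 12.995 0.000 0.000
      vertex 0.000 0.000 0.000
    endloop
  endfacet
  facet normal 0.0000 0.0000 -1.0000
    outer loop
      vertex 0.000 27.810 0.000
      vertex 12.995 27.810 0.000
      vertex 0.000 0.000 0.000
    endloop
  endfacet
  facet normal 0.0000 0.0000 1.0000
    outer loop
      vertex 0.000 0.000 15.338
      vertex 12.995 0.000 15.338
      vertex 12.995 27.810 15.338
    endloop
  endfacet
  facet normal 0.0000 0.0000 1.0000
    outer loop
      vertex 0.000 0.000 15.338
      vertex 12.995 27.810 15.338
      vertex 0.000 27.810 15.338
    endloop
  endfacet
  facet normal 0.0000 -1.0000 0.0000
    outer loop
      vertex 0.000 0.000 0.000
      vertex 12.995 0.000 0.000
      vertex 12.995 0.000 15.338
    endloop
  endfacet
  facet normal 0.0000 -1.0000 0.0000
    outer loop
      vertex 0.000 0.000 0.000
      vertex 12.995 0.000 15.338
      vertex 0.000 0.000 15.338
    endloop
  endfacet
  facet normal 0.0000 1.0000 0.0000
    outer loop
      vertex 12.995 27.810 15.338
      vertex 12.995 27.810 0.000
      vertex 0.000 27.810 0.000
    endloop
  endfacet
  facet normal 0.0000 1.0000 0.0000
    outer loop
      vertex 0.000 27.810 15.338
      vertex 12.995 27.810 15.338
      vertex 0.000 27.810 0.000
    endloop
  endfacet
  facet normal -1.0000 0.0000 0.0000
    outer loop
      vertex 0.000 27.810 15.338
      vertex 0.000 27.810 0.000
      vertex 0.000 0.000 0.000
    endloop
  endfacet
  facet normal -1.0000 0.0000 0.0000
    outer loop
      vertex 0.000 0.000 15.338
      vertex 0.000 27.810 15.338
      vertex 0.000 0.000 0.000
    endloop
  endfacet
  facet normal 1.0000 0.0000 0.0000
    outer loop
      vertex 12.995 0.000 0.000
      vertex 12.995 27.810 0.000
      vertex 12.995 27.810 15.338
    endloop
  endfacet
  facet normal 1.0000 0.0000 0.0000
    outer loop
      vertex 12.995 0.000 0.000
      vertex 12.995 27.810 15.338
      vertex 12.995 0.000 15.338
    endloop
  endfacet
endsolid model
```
; perimeter-only toolpath
G21 ; units = mm
G90 ; absolute positioning
G28 ; home
; layer 1
G0 Z2.191
G0 X0.000 Y0.000
G1 X12.995 Y0.000
G1 X12.995 Y27.810
G1 X0.000 Y27.810
G1 X0.000 Y0.000
; layer 2
G0 Z4.382
G0 X0.000 Y0.000
G1 X12.995 Y0.000
G1 X12.995 Y27.810
G1 X0.000 Y27.810
G1 X0.000 Y0.000
; layer 3
G0 Z6.573
G0 X0.000 Y0.000
G1 X12.995 Y0.000
G1 X12.995 Y27.810
G1 X0.000 Y27.810
G1 X0.000 Y0.000
; layer 4
G0 Z8.765
G0 X0.000 Y0.000
G1 X12.995 Y0.000
G1 X12.995 Y27.810
G1 X0.000 Y27.810
G1 X0.000 Y0.000
; layer 5
G0 Z10.956
G0 X0.000 Y0.000
G1 X12.995 Y0.000
G1 X12.995 Y27.810
G1 X0.000 Y27.810
G1 X0.000 Y0.000
; layer 6
G0 Z13.147
G0 X0.000 Y0.000
G1 X12.995 Y0.000
G1 X12.995 Y27.810
G1 X0.000 Y27.810
G1 X0.000 Y0.000
; layer 7
G0 Z15.338
G0 X0.000 Y0.000
G1 X12.995 Y0.000
G1 X12.995 Y27.810
G1 X0.000 Y27.810
G1 X0.000 Y0.000
M2 ; end

The solid is a rectangular box, roughly 13 × 27.8 mm footprint and 15.3 mm tall. Slicing at Δz = 2.191 mm — 7 equal slices spanning the solid's height, so layer i sits at z = i·h/7 — gives 7 non-empty perimeters. Each is a 4-segment closed polygon; G0 lifts to the layer z and rapids to the start vertex, then G1 traces the edges.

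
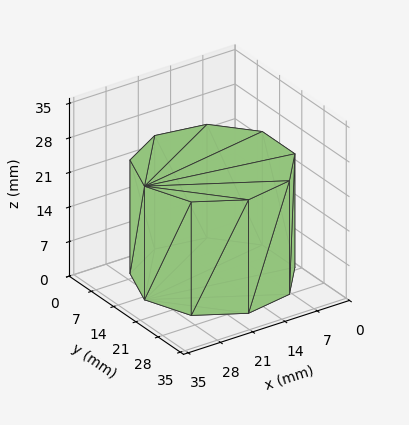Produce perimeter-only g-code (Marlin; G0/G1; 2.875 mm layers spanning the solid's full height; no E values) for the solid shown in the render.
Reading the render: the shape is a regular 9-sided prism (a cylinder approximated with 9 flat sides), circumscribed radius ≈ 15 mm, height ≈ 23 mm (dimensions read to the nearest mm from the axis ticks). For the g-code, the solid's height is divided into equal slices at the stated Δz and each level perimeter traced with G1 moves after a G0 lift.

; perimeter-only toolpath
G21 ; units = mm
G90 ; absolute positioning
G28 ; home
; layer 1
G0 Z2.875
G0 X30.000 Y15.000
G1 X26.491 Y24.642
G1 X17.605 Y29.772
G1 X7.500 Y27.990
G1 X0.905 Y20.130
G1 X0.905 Y9.870
G1 X7.500 Y2.010
G1 X17.605 Y0.228
G1 X26.491 Y5.358
G1 X30.000 Y15.000
; layer 2
G0 Z5.750
G0 X30.000 Y15.000
G1 X26.491 Y24.642
G1 X17.605 Y29.772
G1 X7.500 Y27.990
G1 X0.905 Y20.130
G1 X0.905 Y9.870
G1 X7.500 Y2.010
G1 X17.605 Y0.228
G1 X26.491 Y5.358
G1 X30.000 Y15.000
; layer 3
G0 Z8.625
G0 X30.000 Y15.000
G1 X26.491 Y24.642
G1 X17.605 Y29.772
G1 X7.500 Y27.990
G1 X0.905 Y20.130
G1 X0.905 Y9.870
G1 X7.500 Y2.010
G1 X17.605 Y0.228
G1 X26.491 Y5.358
G1 X30.000 Y15.000
; layer 4
G0 Z11.500
G0 X30.000 Y15.000
G1 X26.491 Y24.642
G1 X17.605 Y29.772
G1 X7.500 Y27.990
G1 X0.905 Y20.130
G1 X0.905 Y9.870
G1 X7.500 Y2.010
G1 X17.605 Y0.228
G1 X26.491 Y5.358
G1 X30.000 Y15.000
; layer 5
G0 Z14.375
G0 X30.000 Y15.000
G1 X26.491 Y24.642
G1 X17.605 Y29.772
G1 X7.500 Y27.990
G1 X0.905 Y20.130
G1 X0.905 Y9.870
G1 X7.500 Y2.010
G1 X17.605 Y0.228
G1 X26.491 Y5.358
G1 X30.000 Y15.000
; layer 6
G0 Z17.250
G0 X30.000 Y15.000
G1 X26.491 Y24.642
G1 X17.605 Y29.772
G1 X7.500 Y27.990
G1 X0.905 Y20.130
G1 X0.905 Y9.870
G1 X7.500 Y2.010
G1 X17.605 Y0.228
G1 X26.491 Y5.358
G1 X30.000 Y15.000
; layer 7
G0 Z20.125
G0 X30.000 Y15.000
G1 X26.491 Y24.642
G1 X17.605 Y29.772
G1 X7.500 Y27.990
G1 X0.905 Y20.130
G1 X0.905 Y9.870
G1 X7.500 Y2.010
G1 X17.605 Y0.228
G1 X26.491 Y5.358
G1 X30.000 Y15.000
; layer 8
G0 Z23.000
G0 X30.000 Y15.000
G1 X26.491 Y24.642
G1 X17.605 Y29.772
G1 X7.500 Y27.990
G1 X0.905 Y20.130
G1 X0.905 Y9.870
G1 X7.500 Y2.010
G1 X17.605 Y0.228
G1 X26.491 Y5.358
G1 X30.000 Y15.000
M2 ; end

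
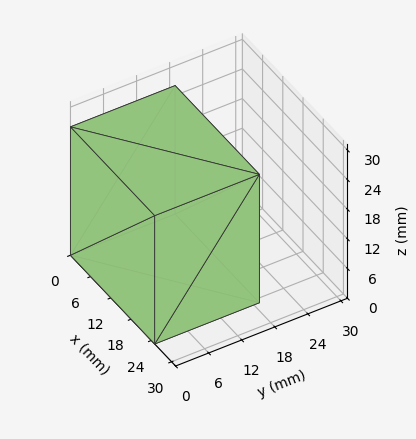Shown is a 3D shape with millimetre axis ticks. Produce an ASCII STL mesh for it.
Reading the render: the shape is a rectangular box, roughly 25 × 19 mm footprint and 26 mm tall (dimensions read to the nearest mm from the axis ticks). For the STL, each face is triangulated and given an outward normal.

solid part
  facet normal 0.0000 0.0000 -1.0000
    outer loop
      vertex 25.00 19.00 0.00
      vertex 25.00 0.00 0.00
      vertex 0.00 0.00 0.00
    endloop
  endfacet
  facet normal 0.0000 0.0000 -1.0000
    outer loop
      vertex 0.00 19.00 0.00
      vertex 25.00 19.00 0.00
      vertex 0.00 0.00 0.00
    endloop
  endfacet
  facet normal 0.0000 0.0000 1.0000
    outer loop
      vertex 0.00 0.00 26.00
      vertex 25.00 0.00 26.00
      vertex 25.00 19.00 26.00
    endloop
  endfacet
  facet normal 0.0000 0.0000 1.0000
    outer loop
      vertex 0.00 0.00 26.00
      vertex 25.00 19.00 26.00
      vertex 0.00 19.00 26.00
    endloop
  endfacet
  facet normal 0.0000 -1.0000 0.0000
    outer loop
      vertex 0.00 0.00 0.00
      vertex 25.00 0.00 0.00
      vertex 25.00 0.00 26.00
    endloop
  endfacet
  facet normal 0.0000 -1.0000 0.0000
    outer loop
      vertex 0.00 0.00 0.00
      vertex 25.00 0.00 26.00
      vertex 0.00 0.00 26.00
    endloop
  endfacet
  facet normal 0.0000 1.0000 0.0000
    outer loop
      vertex 25.00 19.00 26.00
      vertex 25.00 19.00 0.00
      vertex 0.00 19.00 0.00
    endloop
  endfacet
  facet normal 0.0000 1.0000 0.0000
    outer loop
      vertex 0.00 19.00 26.00
      vertex 25.00 19.00 26.00
      vertex 0.00 19.00 0.00
    endloop
  endfacet
  facet normal -1.0000 0.0000 0.0000
    outer loop
      vertex 0.00 19.00 26.00
      vertex 0.00 19.00 0.00
      vertex 0.00 0.00 0.00
    endloop
  endfacet
  facet normal -1.0000 0.0000 0.0000
    outer loop
      vertex 0.00 0.00 26.00
      vertex 0.00 19.00 26.00
      vertex 0.00 0.00 0.00
    endloop
  endfacet
  facet normal 1.0000 0.0000 0.0000
    outer loop
      vertex 25.00 0.00 0.00
      vertex 25.00 19.00 0.00
      vertex 25.00 19.00 26.00
    endloop
  endfacet
  facet normal 1.0000 0.0000 0.0000
    outer loop
      vertex 25.00 0.00 0.00
      vertex 25.00 19.00 26.00
      vertex 25.00 0.00 26.00
    endloop
  endfacet
endsolid part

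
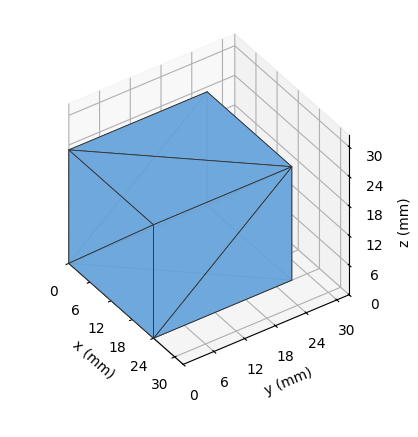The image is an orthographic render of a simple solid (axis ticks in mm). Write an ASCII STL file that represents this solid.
Reading the render: the shape is a rectangular box, roughly 24 × 27 mm footprint and 23 mm tall (dimensions read to the nearest mm from the axis ticks). For the STL, each face is triangulated and given an outward normal.

solid part
  facet normal 0.0000 0.0000 -1.0000
    outer loop
      vertex 24.00 27.00 0.00
      vertex 24.00 0.00 0.00
      vertex 0.00 0.00 0.00
    endloop
  endfacet
  facet normal 0.0000 0.0000 -1.0000
    outer loop
      vertex 0.00 27.00 0.00
      vertex 24.00 27.00 0.00
      vertex 0.00 0.00 0.00
    endloop
  endfacet
  facet normal 0.0000 0.0000 1.0000
    outer loop
      vertex 0.00 0.00 23.00
      vertex 24.00 0.00 23.00
      vertex 24.00 27.00 23.00
    endloop
  endfacet
  facet normal 0.0000 0.0000 1.0000
    outer loop
      vertex 0.00 0.00 23.00
      vertex 24.00 27.00 23.00
      vertex 0.00 27.00 23.00
    endloop
  endfacet
  facet normal 0.0000 -1.0000 0.0000
    outer loop
      vertex 0.00 0.00 0.00
      vertex 24.00 0.00 0.00
      vertex 24.00 0.00 23.00
    endloop
  endfacet
  facet normal 0.0000 -1.0000 0.0000
    outer loop
      vertex 0.00 0.00 0.00
      vertex 24.00 0.00 23.00
      vertex 0.00 0.00 23.00
    endloop
  endfacet
  facet normal 0.0000 1.0000 0.0000
    outer loop
      vertex 24.00 27.00 23.00
      vertex 24.00 27.00 0.00
      vertex 0.00 27.00 0.00
    endloop
  endfacet
  facet normal 0.0000 1.0000 0.0000
    outer loop
      vertex 0.00 27.00 23.00
      vertex 24.00 27.00 23.00
      vertex 0.00 27.00 0.00
    endloop
  endfacet
  facet normal -1.0000 0.0000 0.0000
    outer loop
      vertex 0.00 27.00 23.00
      vertex 0.00 27.00 0.00
      vertex 0.00 0.00 0.00
    endloop
  endfacet
  facet normal -1.0000 0.0000 0.0000
    outer loop
      vertex 0.00 0.00 23.00
      vertex 0.00 27.00 23.00
      vertex 0.00 0.00 0.00
    endloop
  endfacet
  facet normal 1.0000 0.0000 0.0000
    outer loop
      vertex 24.00 0.00 0.00
      vertex 24.00 27.00 0.00
      vertex 24.00 27.00 23.00
    endloop
  endfacet
  facet normal 1.0000 0.0000 0.0000
    outer loop
      vertex 24.00 0.00 0.00
      vertex 24.00 27.00 23.00
      vertex 24.00 0.00 23.00
    endloop
  endfacet
endsolid part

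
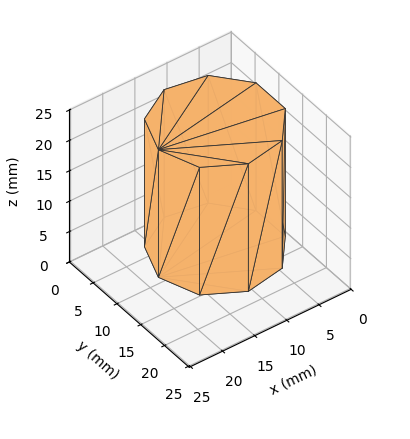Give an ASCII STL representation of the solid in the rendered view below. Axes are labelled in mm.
Reading the render: the shape is a regular 9-sided prism (a cylinder approximated with 9 flat sides), circumscribed radius ≈ 9 mm, height ≈ 21 mm (dimensions read to the nearest mm from the axis ticks). For the STL, each face is triangulated and given an outward normal.

solid part
  facet normal 0.0000 0.0000 -1.0000
    outer loop
      vertex 10.56 17.86 0.00
      vertex 15.89 14.79 0.00
      vertex 18.00 9.00 0.00
    endloop
  endfacet
  facet normal 0.0000 0.0000 -1.0000
    outer loop
      vertex 4.50 16.79 0.00
      vertex 10.56 17.86 0.00
      vertex 18.00 9.00 0.00
    endloop
  endfacet
  facet normal 0.0000 0.0000 -1.0000
    outer loop
      vertex 0.54 12.08 0.00
      vertex 4.50 16.79 0.00
      vertex 18.00 9.00 0.00
    endloop
  endfacet
  facet normal 0.0000 0.0000 -1.0000
    outer loop
      vertex 0.54 5.92 0.00
      vertex 0.54 12.08 0.00
      vertex 18.00 9.00 0.00
    endloop
  endfacet
  facet normal 0.0000 0.0000 -1.0000
    outer loop
      vertex 4.50 1.21 0.00
      vertex 0.54 5.92 0.00
      vertex 18.00 9.00 0.00
    endloop
  endfacet
  facet normal 0.0000 0.0000 -1.0000
    outer loop
      vertex 10.56 0.14 0.00
      vertex 4.50 1.21 0.00
      vertex 18.00 9.00 0.00
    endloop
  endfacet
  facet normal 0.0000 0.0000 -1.0000
    outer loop
      vertex 15.89 3.21 0.00
      vertex 10.56 0.14 0.00
      vertex 18.00 9.00 0.00
    endloop
  endfacet
  facet normal 0.0000 0.0000 1.0000
    outer loop
      vertex 18.00 9.00 21.00
      vertex 15.89 14.79 21.00
      vertex 10.56 17.86 21.00
    endloop
  endfacet
  facet normal 0.0000 0.0000 1.0000
    outer loop
      vertex 18.00 9.00 21.00
      vertex 10.56 17.86 21.00
      vertex 4.50 16.79 21.00
    endloop
  endfacet
  facet normal 0.0000 0.0000 1.0000
    outer loop
      vertex 18.00 9.00 21.00
      vertex 4.50 16.79 21.00
      vertex 0.54 12.08 21.00
    endloop
  endfacet
  facet normal 0.0000 0.0000 1.0000
    outer loop
      vertex 18.00 9.00 21.00
      vertex 0.54 12.08 21.00
      vertex 0.54 5.92 21.00
    endloop
  endfacet
  facet normal 0.0000 0.0000 1.0000
    outer loop
      vertex 18.00 9.00 21.00
      vertex 0.54 5.92 21.00
      vertex 4.50 1.21 21.00
    endloop
  endfacet
  facet normal 0.0000 0.0000 1.0000
    outer loop
      vertex 18.00 9.00 21.00
      vertex 4.50 1.21 21.00
      vertex 10.56 0.14 21.00
    endloop
  endfacet
  facet normal 0.0000 0.0000 1.0000
    outer loop
      vertex 18.00 9.00 21.00
      vertex 10.56 0.14 21.00
      vertex 15.89 3.21 21.00
    endloop
  endfacet
  facet normal 0.9396 0.3424 0.0000
    outer loop
      vertex 18.00 9.00 0.00
      vertex 15.89 14.79 0.00
      vertex 15.89 14.79 21.00
    endloop
  endfacet
  facet normal 0.9396 0.3424 0.0000
    outer loop
      vertex 18.00 9.00 0.00
      vertex 15.89 14.79 21.00
      vertex 18.00 9.00 21.00
    endloop
  endfacet
  facet normal 0.4991 0.8665 0.0000
    outer loop
      vertex 15.89 14.79 0.00
      vertex 10.56 17.86 0.00
      vertex 10.56 17.86 21.00
    endloop
  endfacet
  facet normal 0.4991 0.8665 0.0000
    outer loop
      vertex 15.89 14.79 0.00
      vertex 10.56 17.86 21.00
      vertex 15.89 14.79 21.00
    endloop
  endfacet
  facet normal -0.1739 0.9848 0.0000
    outer loop
      vertex 10.56 17.86 0.00
      vertex 4.50 16.79 0.00
      vertex 4.50 16.79 21.00
    endloop
  endfacet
  facet normal -0.1739 0.9848 0.0000
    outer loop
      vertex 10.56 17.86 0.00
      vertex 4.50 16.79 21.00
      vertex 10.56 17.86 21.00
    endloop
  endfacet
  facet normal -0.7654 0.6435 0.0000
    outer loop
      vertex 4.50 16.79 0.00
      vertex 0.54 12.08 0.00
      vertex 0.54 12.08 21.00
    endloop
  endfacet
  facet normal -0.7654 0.6435 0.0000
    outer loop
      vertex 4.50 16.79 0.00
      vertex 0.54 12.08 21.00
      vertex 4.50 16.79 21.00
    endloop
  endfacet
  facet normal -1.0000 0.0000 0.0000
    outer loop
      vertex 0.54 12.08 0.00
      vertex 0.54 5.92 0.00
      vertex 0.54 5.92 21.00
    endloop
  endfacet
  facet normal -1.0000 0.0000 0.0000
    outer loop
      vertex 0.54 12.08 0.00
      vertex 0.54 5.92 21.00
      vertex 0.54 12.08 21.00
    endloop
  endfacet
  facet normal -0.7654 -0.6435 0.0000
    outer loop
      vertex 0.54 5.92 0.00
      vertex 4.50 1.21 0.00
      vertex 4.50 1.21 21.00
    endloop
  endfacet
  facet normal -0.7654 -0.6435 0.0000
    outer loop
      vertex 0.54 5.92 0.00
      vertex 4.50 1.21 21.00
      vertex 0.54 5.92 21.00
    endloop
  endfacet
  facet normal -0.1739 -0.9848 0.0000
    outer loop
      vertex 4.50 1.21 0.00
      vertex 10.56 0.14 0.00
      vertex 10.56 0.14 21.00
    endloop
  endfacet
  facet normal -0.1739 -0.9848 0.0000
    outer loop
      vertex 4.50 1.21 0.00
      vertex 10.56 0.14 21.00
      vertex 4.50 1.21 21.00
    endloop
  endfacet
  facet normal 0.4991 -0.8665 0.0000
    outer loop
      vertex 10.56 0.14 0.00
      vertex 15.89 3.21 0.00
      vertex 15.89 3.21 21.00
    endloop
  endfacet
  facet normal 0.4991 -0.8665 0.0000
    outer loop
      vertex 10.56 0.14 0.00
      vertex 15.89 3.21 21.00
      vertex 10.56 0.14 21.00
    endloop
  endfacet
  facet normal 0.9396 -0.3424 0.0000
    outer loop
      vertex 15.89 3.21 0.00
      vertex 18.00 9.00 0.00
      vertex 18.00 9.00 21.00
    endloop
  endfacet
  facet normal 0.9396 -0.3424 0.0000
    outer loop
      vertex 15.89 3.21 0.00
      vertex 18.00 9.00 21.00
      vertex 15.89 3.21 21.00
    endloop
  endfacet
endsolid part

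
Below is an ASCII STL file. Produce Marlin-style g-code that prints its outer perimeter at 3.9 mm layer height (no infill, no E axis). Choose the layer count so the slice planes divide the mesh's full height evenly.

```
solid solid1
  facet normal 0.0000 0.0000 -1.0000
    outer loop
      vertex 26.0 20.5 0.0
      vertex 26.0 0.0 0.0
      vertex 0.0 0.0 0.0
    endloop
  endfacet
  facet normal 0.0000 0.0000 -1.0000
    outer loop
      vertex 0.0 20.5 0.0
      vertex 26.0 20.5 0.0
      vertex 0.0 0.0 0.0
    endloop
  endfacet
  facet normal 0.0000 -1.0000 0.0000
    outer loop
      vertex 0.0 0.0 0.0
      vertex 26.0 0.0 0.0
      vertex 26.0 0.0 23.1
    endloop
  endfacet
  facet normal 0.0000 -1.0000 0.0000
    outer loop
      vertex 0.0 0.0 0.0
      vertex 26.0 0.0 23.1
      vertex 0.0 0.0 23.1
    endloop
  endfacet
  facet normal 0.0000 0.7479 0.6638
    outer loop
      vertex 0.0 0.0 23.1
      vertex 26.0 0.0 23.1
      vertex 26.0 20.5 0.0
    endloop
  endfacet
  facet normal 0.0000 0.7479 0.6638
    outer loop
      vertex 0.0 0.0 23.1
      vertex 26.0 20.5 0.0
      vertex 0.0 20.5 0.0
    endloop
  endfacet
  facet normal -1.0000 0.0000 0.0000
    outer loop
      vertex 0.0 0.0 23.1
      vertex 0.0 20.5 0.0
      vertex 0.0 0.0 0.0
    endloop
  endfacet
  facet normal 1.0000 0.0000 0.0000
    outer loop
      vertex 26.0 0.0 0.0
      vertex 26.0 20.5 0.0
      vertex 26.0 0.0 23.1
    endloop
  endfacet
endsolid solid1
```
; perimeter-only toolpath
G21 ; units = mm
G90 ; absolute positioning
G28 ; home
; layer 1
G0 Z3.9
G0 X0.0 Y0.0
G1 X26.0 Y0.0
G1 X26.0 Y17.1
G1 X0.0 Y17.1
G1 X0.0 Y0.0
; layer 2
G0 Z7.7
G0 X0.0 Y0.0
G1 X26.0 Y0.0
G1 X26.0 Y13.7
G1 X0.0 Y13.7
G1 X0.0 Y0.0
; layer 3
G0 Z11.6
G0 X0.0 Y0.0
G1 X26.0 Y0.0
G1 X26.0 Y10.2
G1 X0.0 Y10.2
G1 X0.0 Y0.0
; layer 4
G0 Z15.4
G0 X0.0 Y0.0
G1 X26.0 Y0.0
G1 X26.0 Y6.8
G1 X0.0 Y6.8
G1 X0.0 Y0.0
; layer 5
G0 Z19.2
G0 X0.0 Y0.0
G1 X26.0 Y0.0
G1 X26.0 Y3.4
G1 X0.0 Y3.4
G1 X0.0 Y0.0
M2 ; end

The solid is a wedge (ramp): 26 × 20.5 mm base, rising to 23.1 mm along the y=0 edge and sloping linearly to z=0 at y=20.5. Slicing at Δz = 3.9 mm — 6 equal slices spanning the solid's height, so layer i sits at z = i·h/6 — gives 5 non-empty perimeters. Each is a 4-segment closed polygon; G0 lifts to the layer z and rapids to the start vertex, then G1 traces the edges. The cross-section shrinks linearly with z (the slice at the apex is degenerate and omitted).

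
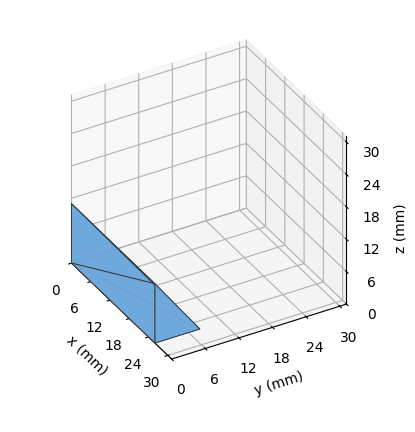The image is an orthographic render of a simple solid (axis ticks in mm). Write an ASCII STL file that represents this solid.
Reading the render: the shape is a wedge (ramp): 26 × 8 mm base, rising to 11 mm along the y=0 edge and sloping linearly to z=0 at y=8 (dimensions read to the nearest mm from the axis ticks). For the STL, each face is triangulated and given an outward normal.

solid part
  facet normal 0.0000 0.0000 -1.0000
    outer loop
      vertex 26.000 8.000 0.000
      vertex 26.000 0.000 0.000
      vertex 0.000 0.000 0.000
    endloop
  endfacet
  facet normal 0.0000 0.0000 -1.0000
    outer loop
      vertex 0.000 8.000 0.000
      vertex 26.000 8.000 0.000
      vertex 0.000 0.000 0.000
    endloop
  endfacet
  facet normal 0.0000 -1.0000 0.0000
    outer loop
      vertex 0.000 0.000 0.000
      vertex 26.000 0.000 0.000
      vertex 26.000 0.000 11.000
    endloop
  endfacet
  facet normal 0.0000 -1.0000 0.0000
    outer loop
      vertex 0.000 0.000 0.000
      vertex 26.000 0.000 11.000
      vertex 0.000 0.000 11.000
    endloop
  endfacet
  facet normal 0.0000 0.8087 0.5882
    outer loop
      vertex 0.000 0.000 11.000
      vertex 26.000 0.000 11.000
      vertex 26.000 8.000 0.000
    endloop
  endfacet
  facet normal 0.0000 0.8087 0.5882
    outer loop
      vertex 0.000 0.000 11.000
      vertex 26.000 8.000 0.000
      vertex 0.000 8.000 0.000
    endloop
  endfacet
  facet normal -1.0000 0.0000 0.0000
    outer loop
      vertex 0.000 0.000 11.000
      vertex 0.000 8.000 0.000
      vertex 0.000 0.000 0.000
    endloop
  endfacet
  facet normal 1.0000 0.0000 0.0000
    outer loop
      vertex 26.000 0.000 0.000
      vertex 26.000 8.000 0.000
      vertex 26.000 0.000 11.000
    endloop
  endfacet
endsolid part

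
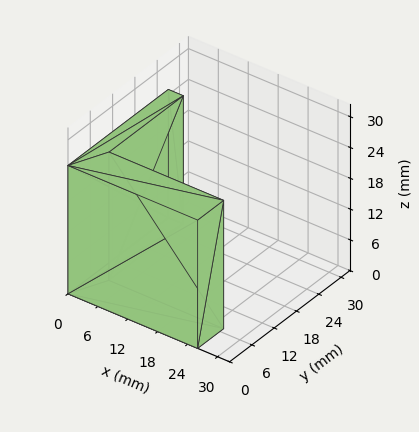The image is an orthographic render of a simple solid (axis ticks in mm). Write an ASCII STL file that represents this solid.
Reading the render: the shape is an L-shaped prism: outer 26 × 27 mm, arm thicknesses ≈ 7 mm (horizontal) and 3 mm (vertical), extruded 25 mm in z (dimensions read to the nearest mm from the axis ticks). For the STL, each face is triangulated and given an outward normal.

solid part
  facet normal 0.0000 0.0000 -1.0000
    outer loop
      vertex 26.00 7.00 0.00
      vertex 26.00 0.00 0.00
      vertex 0.00 0.00 0.00
    endloop
  endfacet
  facet normal 0.0000 0.0000 -1.0000
    outer loop
      vertex 3.00 7.00 0.00
      vertex 26.00 7.00 0.00
      vertex 0.00 0.00 0.00
    endloop
  endfacet
  facet normal 0.0000 0.0000 -1.0000
    outer loop
      vertex 3.00 27.00 0.00
      vertex 3.00 7.00 0.00
      vertex 0.00 0.00 0.00
    endloop
  endfacet
  facet normal 0.0000 0.0000 -1.0000
    outer loop
      vertex 0.00 27.00 0.00
      vertex 3.00 27.00 0.00
      vertex 0.00 0.00 0.00
    endloop
  endfacet
  facet normal 0.0000 0.0000 1.0000
    outer loop
      vertex 0.00 0.00 25.00
      vertex 26.00 0.00 25.00
      vertex 26.00 7.00 25.00
    endloop
  endfacet
  facet normal 0.0000 0.0000 1.0000
    outer loop
      vertex 0.00 0.00 25.00
      vertex 26.00 7.00 25.00
      vertex 3.00 7.00 25.00
    endloop
  endfacet
  facet normal 0.0000 0.0000 1.0000
    outer loop
      vertex 0.00 0.00 25.00
      vertex 3.00 7.00 25.00
      vertex 3.00 27.00 25.00
    endloop
  endfacet
  facet normal 0.0000 0.0000 1.0000
    outer loop
      vertex 0.00 0.00 25.00
      vertex 3.00 27.00 25.00
      vertex 0.00 27.00 25.00
    endloop
  endfacet
  facet normal 0.0000 -1.0000 0.0000
    outer loop
      vertex 0.00 0.00 0.00
      vertex 26.00 0.00 0.00
      vertex 26.00 0.00 25.00
    endloop
  endfacet
  facet normal 0.0000 -1.0000 0.0000
    outer loop
      vertex 0.00 0.00 0.00
      vertex 26.00 0.00 25.00
      vertex 0.00 0.00 25.00
    endloop
  endfacet
  facet normal 1.0000 0.0000 0.0000
    outer loop
      vertex 26.00 0.00 0.00
      vertex 26.00 7.00 0.00
      vertex 26.00 7.00 25.00
    endloop
  endfacet
  facet normal 1.0000 0.0000 0.0000
    outer loop
      vertex 26.00 0.00 0.00
      vertex 26.00 7.00 25.00
      vertex 26.00 0.00 25.00
    endloop
  endfacet
  facet normal 0.0000 1.0000 0.0000
    outer loop
      vertex 26.00 7.00 0.00
      vertex 3.00 7.00 0.00
      vertex 3.00 7.00 25.00
    endloop
  endfacet
  facet normal 0.0000 1.0000 0.0000
    outer loop
      vertex 26.00 7.00 0.00
      vertex 3.00 7.00 25.00
      vertex 26.00 7.00 25.00
    endloop
  endfacet
  facet normal 1.0000 0.0000 0.0000
    outer loop
      vertex 3.00 7.00 0.00
      vertex 3.00 27.00 0.00
      vertex 3.00 27.00 25.00
    endloop
  endfacet
  facet normal 1.0000 0.0000 0.0000
    outer loop
      vertex 3.00 7.00 0.00
      vertex 3.00 27.00 25.00
      vertex 3.00 7.00 25.00
    endloop
  endfacet
  facet normal 0.0000 1.0000 0.0000
    outer loop
      vertex 3.00 27.00 0.00
      vertex 0.00 27.00 0.00
      vertex 0.00 27.00 25.00
    endloop
  endfacet
  facet normal 0.0000 1.0000 0.0000
    outer loop
      vertex 3.00 27.00 0.00
      vertex 0.00 27.00 25.00
      vertex 3.00 27.00 25.00
    endloop
  endfacet
  facet normal -1.0000 0.0000 0.0000
    outer loop
      vertex 0.00 27.00 0.00
      vertex 0.00 0.00 0.00
      vertex 0.00 0.00 25.00
    endloop
  endfacet
  facet normal -1.0000 0.0000 0.0000
    outer loop
      vertex 0.00 27.00 0.00
      vertex 0.00 0.00 25.00
      vertex 0.00 27.00 25.00
    endloop
  endfacet
endsolid part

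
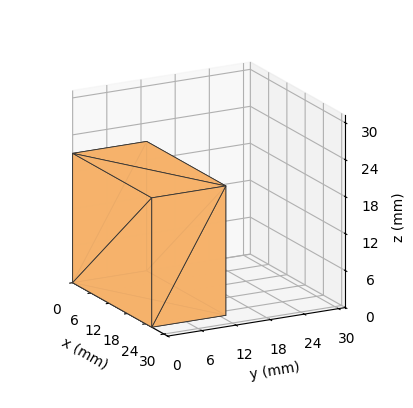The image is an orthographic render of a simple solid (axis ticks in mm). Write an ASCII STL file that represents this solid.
Reading the render: the shape is a rectangular box, roughly 26 × 13 mm footprint and 21 mm tall (dimensions read to the nearest mm from the axis ticks). For the STL, each face is triangulated and given an outward normal.

solid part
  facet normal 0.0000 0.0000 -1.0000
    outer loop
      vertex 26.000 13.000 0.000
      vertex 26.000 0.000 0.000
      vertex 0.000 0.000 0.000
    endloop
  endfacet
  facet normal 0.0000 0.0000 -1.0000
    outer loop
      vertex 0.000 13.000 0.000
      vertex 26.000 13.000 0.000
      vertex 0.000 0.000 0.000
    endloop
  endfacet
  facet normal 0.0000 0.0000 1.0000
    outer loop
      vertex 0.000 0.000 21.000
      vertex 26.000 0.000 21.000
      vertex 26.000 13.000 21.000
    endloop
  endfacet
  facet normal 0.0000 0.0000 1.0000
    outer loop
      vertex 0.000 0.000 21.000
      vertex 26.000 13.000 21.000
      vertex 0.000 13.000 21.000
    endloop
  endfacet
  facet normal 0.0000 -1.0000 0.0000
    outer loop
      vertex 0.000 0.000 0.000
      vertex 26.000 0.000 0.000
      vertex 26.000 0.000 21.000
    endloop
  endfacet
  facet normal 0.0000 -1.0000 0.0000
    outer loop
      vertex 0.000 0.000 0.000
      vertex 26.000 0.000 21.000
      vertex 0.000 0.000 21.000
    endloop
  endfacet
  facet normal 0.0000 1.0000 0.0000
    outer loop
      vertex 26.000 13.000 21.000
      vertex 26.000 13.000 0.000
      vertex 0.000 13.000 0.000
    endloop
  endfacet
  facet normal 0.0000 1.0000 0.0000
    outer loop
      vertex 0.000 13.000 21.000
      vertex 26.000 13.000 21.000
      vertex 0.000 13.000 0.000
    endloop
  endfacet
  facet normal -1.0000 0.0000 0.0000
    outer loop
      vertex 0.000 13.000 21.000
      vertex 0.000 13.000 0.000
      vertex 0.000 0.000 0.000
    endloop
  endfacet
  facet normal -1.0000 0.0000 0.0000
    outer loop
      vertex 0.000 0.000 21.000
      vertex 0.000 13.000 21.000
      vertex 0.000 0.000 0.000
    endloop
  endfacet
  facet normal 1.0000 0.0000 0.0000
    outer loop
      vertex 26.000 0.000 0.000
      vertex 26.000 13.000 0.000
      vertex 26.000 13.000 21.000
    endloop
  endfacet
  facet normal 1.0000 0.0000 0.0000
    outer loop
      vertex 26.000 0.000 0.000
      vertex 26.000 13.000 21.000
      vertex 26.000 0.000 21.000
    endloop
  endfacet
endsolid part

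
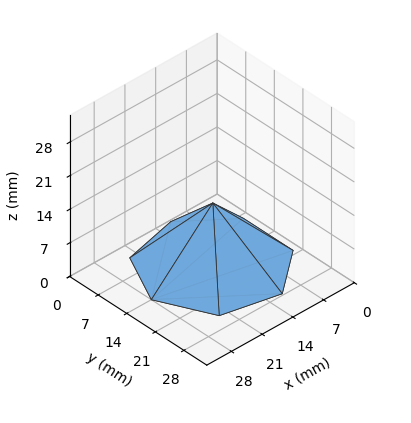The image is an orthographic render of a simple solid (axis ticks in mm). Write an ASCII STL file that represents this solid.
Reading the render: the shape is a regular 7-sided pyramid, base circumscribed radius ≈ 14 mm, apex at z ≈ 13 mm (dimensions read to the nearest mm from the axis ticks). For the STL, each face is triangulated and given an outward normal.

solid part
  facet normal 0.0000 0.0000 -1.0000
    outer loop
      vertex 10.885 27.649 0.000
      vertex 22.729 24.946 0.000
      vertex 28.000 14.000 0.000
    endloop
  endfacet
  facet normal 0.0000 0.0000 -1.0000
    outer loop
      vertex 1.386 20.074 0.000
      vertex 10.885 27.649 0.000
      vertex 28.000 14.000 0.000
    endloop
  endfacet
  facet normal 0.0000 0.0000 -1.0000
    outer loop
      vertex 1.386 7.926 0.000
      vertex 1.386 20.074 0.000
      vertex 28.000 14.000 0.000
    endloop
  endfacet
  facet normal 0.0000 0.0000 -1.0000
    outer loop
      vertex 10.885 0.351 0.000
      vertex 1.386 7.926 0.000
      vertex 28.000 14.000 0.000
    endloop
  endfacet
  facet normal 0.0000 0.0000 -1.0000
    outer loop
      vertex 22.729 3.054 0.000
      vertex 10.885 0.351 0.000
      vertex 28.000 14.000 0.000
    endloop
  endfacet
  facet normal 0.6466 0.3114 0.6964
    outer loop
      vertex 28.000 14.000 0.000
      vertex 22.729 24.946 0.000
      vertex 14.000 14.000 13.000
    endloop
  endfacet
  facet normal 0.1597 0.6997 0.6964
    outer loop
      vertex 22.729 24.946 0.000
      vertex 10.885 27.649 0.000
      vertex 14.000 14.000 13.000
    endloop
  endfacet
  facet normal -0.4475 0.5611 0.6964
    outer loop
      vertex 10.885 27.649 0.000
      vertex 1.386 20.074 0.000
      vertex 14.000 14.000 13.000
    endloop
  endfacet
  facet normal -0.7177 0.0000 0.6964
    outer loop
      vertex 1.386 20.074 0.000
      vertex 1.386 7.926 0.000
      vertex 14.000 14.000 13.000
    endloop
  endfacet
  facet normal -0.4475 -0.5611 0.6964
    outer loop
      vertex 1.386 7.926 0.000
      vertex 10.885 0.351 0.000
      vertex 14.000 14.000 13.000
    endloop
  endfacet
  facet normal 0.1597 -0.6997 0.6964
    outer loop
      vertex 10.885 0.351 0.000
      vertex 22.729 3.054 0.000
      vertex 14.000 14.000 13.000
    endloop
  endfacet
  facet normal 0.6466 -0.3114 0.6964
    outer loop
      vertex 22.729 3.054 0.000
      vertex 28.000 14.000 0.000
      vertex 14.000 14.000 13.000
    endloop
  endfacet
endsolid part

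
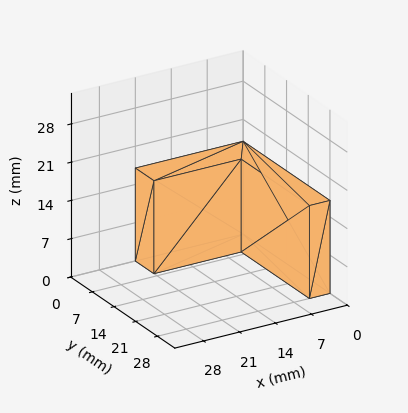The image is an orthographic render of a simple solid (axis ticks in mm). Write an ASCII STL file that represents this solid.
Reading the render: the shape is an L-shaped prism: outer 21 × 28 mm, arm thicknesses ≈ 6 mm (horizontal) and 4 mm (vertical), extruded 17 mm in z (dimensions read to the nearest mm from the axis ticks). For the STL, each face is triangulated and given an outward normal.

solid part
  facet normal 0.0000 0.0000 -1.0000
    outer loop
      vertex 21.0 6.0 0.0
      vertex 21.0 0.0 0.0
      vertex 0.0 0.0 0.0
    endloop
  endfacet
  facet normal 0.0000 0.0000 -1.0000
    outer loop
      vertex 4.0 6.0 0.0
      vertex 21.0 6.0 0.0
      vertex 0.0 0.0 0.0
    endloop
  endfacet
  facet normal 0.0000 0.0000 -1.0000
    outer loop
      vertex 4.0 28.0 0.0
      vertex 4.0 6.0 0.0
      vertex 0.0 0.0 0.0
    endloop
  endfacet
  facet normal 0.0000 0.0000 -1.0000
    outer loop
      vertex 0.0 28.0 0.0
      vertex 4.0 28.0 0.0
      vertex 0.0 0.0 0.0
    endloop
  endfacet
  facet normal 0.0000 0.0000 1.0000
    outer loop
      vertex 0.0 0.0 17.0
      vertex 21.0 0.0 17.0
      vertex 21.0 6.0 17.0
    endloop
  endfacet
  facet normal 0.0000 0.0000 1.0000
    outer loop
      vertex 0.0 0.0 17.0
      vertex 21.0 6.0 17.0
      vertex 4.0 6.0 17.0
    endloop
  endfacet
  facet normal 0.0000 0.0000 1.0000
    outer loop
      vertex 0.0 0.0 17.0
      vertex 4.0 6.0 17.0
      vertex 4.0 28.0 17.0
    endloop
  endfacet
  facet normal 0.0000 0.0000 1.0000
    outer loop
      vertex 0.0 0.0 17.0
      vertex 4.0 28.0 17.0
      vertex 0.0 28.0 17.0
    endloop
  endfacet
  facet normal 0.0000 -1.0000 0.0000
    outer loop
      vertex 0.0 0.0 0.0
      vertex 21.0 0.0 0.0
      vertex 21.0 0.0 17.0
    endloop
  endfacet
  facet normal 0.0000 -1.0000 0.0000
    outer loop
      vertex 0.0 0.0 0.0
      vertex 21.0 0.0 17.0
      vertex 0.0 0.0 17.0
    endloop
  endfacet
  facet normal 1.0000 0.0000 0.0000
    outer loop
      vertex 21.0 0.0 0.0
      vertex 21.0 6.0 0.0
      vertex 21.0 6.0 17.0
    endloop
  endfacet
  facet normal 1.0000 0.0000 0.0000
    outer loop
      vertex 21.0 0.0 0.0
      vertex 21.0 6.0 17.0
      vertex 21.0 0.0 17.0
    endloop
  endfacet
  facet normal 0.0000 1.0000 0.0000
    outer loop
      vertex 21.0 6.0 0.0
      vertex 4.0 6.0 0.0
      vertex 4.0 6.0 17.0
    endloop
  endfacet
  facet normal 0.0000 1.0000 0.0000
    outer loop
      vertex 21.0 6.0 0.0
      vertex 4.0 6.0 17.0
      vertex 21.0 6.0 17.0
    endloop
  endfacet
  facet normal 1.0000 0.0000 0.0000
    outer loop
      vertex 4.0 6.0 0.0
      vertex 4.0 28.0 0.0
      vertex 4.0 28.0 17.0
    endloop
  endfacet
  facet normal 1.0000 0.0000 0.0000
    outer loop
      vertex 4.0 6.0 0.0
      vertex 4.0 28.0 17.0
      vertex 4.0 6.0 17.0
    endloop
  endfacet
  facet normal 0.0000 1.0000 0.0000
    outer loop
      vertex 4.0 28.0 0.0
      vertex 0.0 28.0 0.0
      vertex 0.0 28.0 17.0
    endloop
  endfacet
  facet normal 0.0000 1.0000 0.0000
    outer loop
      vertex 4.0 28.0 0.0
      vertex 0.0 28.0 17.0
      vertex 4.0 28.0 17.0
    endloop
  endfacet
  facet normal -1.0000 0.0000 0.0000
    outer loop
      vertex 0.0 28.0 0.0
      vertex 0.0 0.0 0.0
      vertex 0.0 0.0 17.0
    endloop
  endfacet
  facet normal -1.0000 0.0000 0.0000
    outer loop
      vertex 0.0 28.0 0.0
      vertex 0.0 0.0 17.0
      vertex 0.0 28.0 17.0
    endloop
  endfacet
endsolid part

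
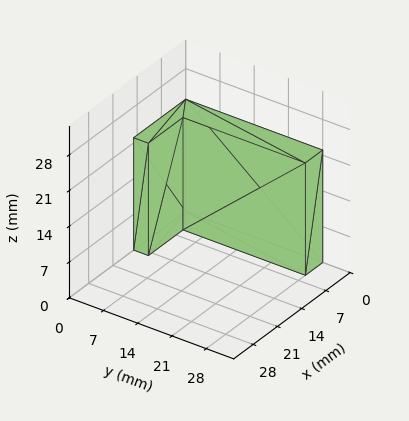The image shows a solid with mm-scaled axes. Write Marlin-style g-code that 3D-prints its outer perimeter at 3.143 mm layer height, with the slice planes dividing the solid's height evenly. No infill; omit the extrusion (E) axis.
Reading the render: the shape is an L-shaped prism: outer 15 × 28 mm, arm thicknesses ≈ 3 mm (horizontal) and 5 mm (vertical), extruded 22 mm in z (dimensions read to the nearest mm from the axis ticks). For the g-code, the solid's height is divided into equal slices at the stated Δz and each level perimeter traced with G1 moves after a G0 lift.

; perimeter-only toolpath
G21 ; units = mm
G90 ; absolute positioning
G28 ; home
; layer 1
G0 Z3.143
G0 X0.000 Y0.000
G1 X15.000 Y0.000
G1 X15.000 Y3.000
G1 X5.000 Y3.000
G1 X5.000 Y28.000
G1 X0.000 Y28.000
G1 X0.000 Y0.000
; layer 2
G0 Z6.286
G0 X0.000 Y0.000
G1 X15.000 Y0.000
G1 X15.000 Y3.000
G1 X5.000 Y3.000
G1 X5.000 Y28.000
G1 X0.000 Y28.000
G1 X0.000 Y0.000
; layer 3
G0 Z9.429
G0 X0.000 Y0.000
G1 X15.000 Y0.000
G1 X15.000 Y3.000
G1 X5.000 Y3.000
G1 X5.000 Y28.000
G1 X0.000 Y28.000
G1 X0.000 Y0.000
; layer 4
G0 Z12.571
G0 X0.000 Y0.000
G1 X15.000 Y0.000
G1 X15.000 Y3.000
G1 X5.000 Y3.000
G1 X5.000 Y28.000
G1 X0.000 Y28.000
G1 X0.000 Y0.000
; layer 5
G0 Z15.714
G0 X0.000 Y0.000
G1 X15.000 Y0.000
G1 X15.000 Y3.000
G1 X5.000 Y3.000
G1 X5.000 Y28.000
G1 X0.000 Y28.000
G1 X0.000 Y0.000
; layer 6
G0 Z18.857
G0 X0.000 Y0.000
G1 X15.000 Y0.000
G1 X15.000 Y3.000
G1 X5.000 Y3.000
G1 X5.000 Y28.000
G1 X0.000 Y28.000
G1 X0.000 Y0.000
; layer 7
G0 Z22.000
G0 X0.000 Y0.000
G1 X15.000 Y0.000
G1 X15.000 Y3.000
G1 X5.000 Y3.000
G1 X5.000 Y28.000
G1 X0.000 Y28.000
G1 X0.000 Y0.000
M2 ; end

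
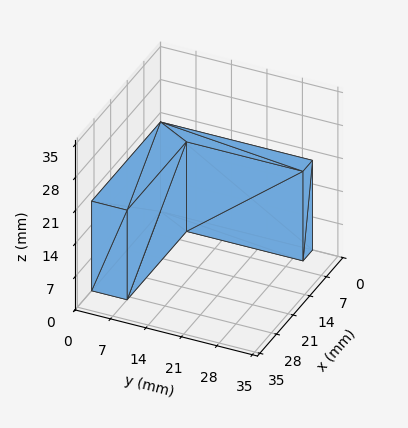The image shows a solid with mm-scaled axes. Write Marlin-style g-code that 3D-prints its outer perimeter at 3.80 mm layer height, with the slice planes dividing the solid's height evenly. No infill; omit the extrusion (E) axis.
Reading the render: the shape is an L-shaped prism: outer 29 × 30 mm, arm thicknesses ≈ 7 mm (horizontal) and 4 mm (vertical), extruded 19 mm in z (dimensions read to the nearest mm from the axis ticks). For the g-code, the solid's height is divided into equal slices at the stated Δz and each level perimeter traced with G1 moves after a G0 lift.

; perimeter-only toolpath
G21 ; units = mm
G90 ; absolute positioning
G28 ; home
; layer 1
G0 Z3.80
G0 X0.00 Y0.00
G1 X29.00 Y0.00
G1 X29.00 Y7.00
G1 X4.00 Y7.00
G1 X4.00 Y30.00
G1 X0.00 Y30.00
G1 X0.00 Y0.00
; layer 2
G0 Z7.60
G0 X0.00 Y0.00
G1 X29.00 Y0.00
G1 X29.00 Y7.00
G1 X4.00 Y7.00
G1 X4.00 Y30.00
G1 X0.00 Y30.00
G1 X0.00 Y0.00
; layer 3
G0 Z11.40
G0 X0.00 Y0.00
G1 X29.00 Y0.00
G1 X29.00 Y7.00
G1 X4.00 Y7.00
G1 X4.00 Y30.00
G1 X0.00 Y30.00
G1 X0.00 Y0.00
; layer 4
G0 Z15.20
G0 X0.00 Y0.00
G1 X29.00 Y0.00
G1 X29.00 Y7.00
G1 X4.00 Y7.00
G1 X4.00 Y30.00
G1 X0.00 Y30.00
G1 X0.00 Y0.00
; layer 5
G0 Z19.00
G0 X0.00 Y0.00
G1 X29.00 Y0.00
G1 X29.00 Y7.00
G1 X4.00 Y7.00
G1 X4.00 Y30.00
G1 X0.00 Y30.00
G1 X0.00 Y0.00
M2 ; end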